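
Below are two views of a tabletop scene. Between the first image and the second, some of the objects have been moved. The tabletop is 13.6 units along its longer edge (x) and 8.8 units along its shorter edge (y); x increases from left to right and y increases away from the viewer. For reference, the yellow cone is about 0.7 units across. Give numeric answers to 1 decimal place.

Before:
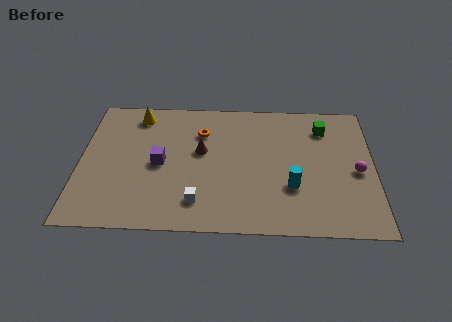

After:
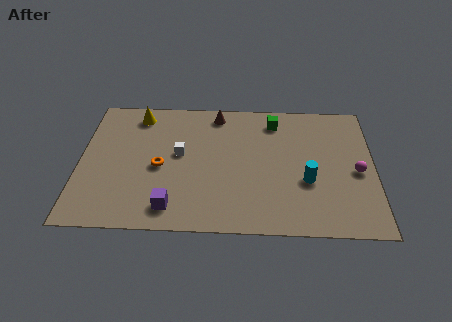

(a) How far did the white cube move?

3.2

The white cube moved from about (5.5, 1.8) to (4.6, 4.9), a distance of √(0.9² + 3.1²) ≈ 3.2.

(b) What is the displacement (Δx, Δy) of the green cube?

(-2.3, 0.4)

From the two frames, the green cube sits at roughly (11.3, 6.9) before and (9.0, 7.3) after.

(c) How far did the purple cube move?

2.9

The purple cube moved from about (3.7, 4.2) to (4.3, 1.4), a distance of √(0.6² + 2.8²) ≈ 2.9.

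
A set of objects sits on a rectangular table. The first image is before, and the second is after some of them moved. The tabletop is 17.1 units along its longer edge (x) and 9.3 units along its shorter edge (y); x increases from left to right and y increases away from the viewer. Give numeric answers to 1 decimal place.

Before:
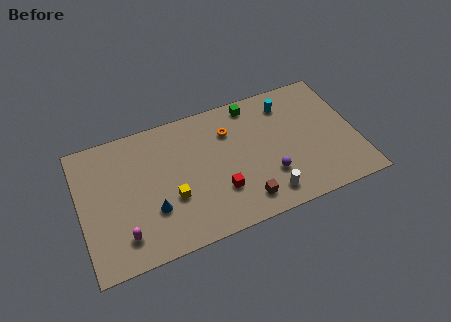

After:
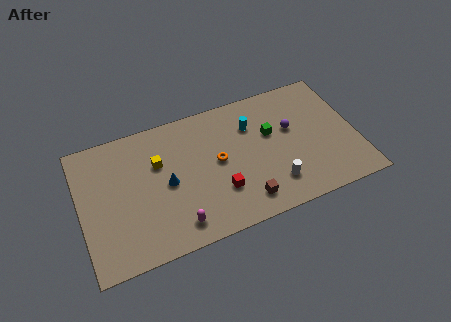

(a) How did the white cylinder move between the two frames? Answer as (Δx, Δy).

(0.5, 0.6)

The white cylinder started near (11.2, 1.5) and ended near (11.7, 2.1).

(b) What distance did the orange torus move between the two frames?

2.1

From (9.4, 6.8) to (8.5, 4.9), the orange torus covered √(0.9² + 1.9²) ≈ 2.1 units.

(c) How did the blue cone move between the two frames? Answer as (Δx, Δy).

(1.0, 1.5)

The blue cone was at about (4.3, 3.0) and moved to about (5.3, 4.5).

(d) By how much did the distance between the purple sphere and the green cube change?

-4.1

The distance was about 5.4 in the first image and 1.3 in the second, so they moved 4.1 units closer together.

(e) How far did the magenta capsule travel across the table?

3.2

The magenta capsule moved from about (2.4, 1.9) to (5.6, 1.5), a distance of √(3.2² + 0.4²) ≈ 3.2.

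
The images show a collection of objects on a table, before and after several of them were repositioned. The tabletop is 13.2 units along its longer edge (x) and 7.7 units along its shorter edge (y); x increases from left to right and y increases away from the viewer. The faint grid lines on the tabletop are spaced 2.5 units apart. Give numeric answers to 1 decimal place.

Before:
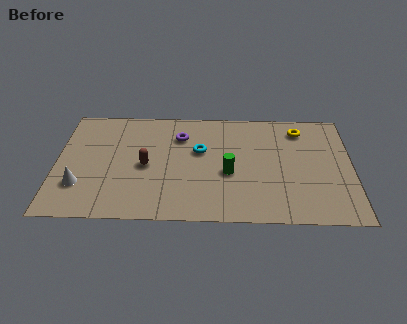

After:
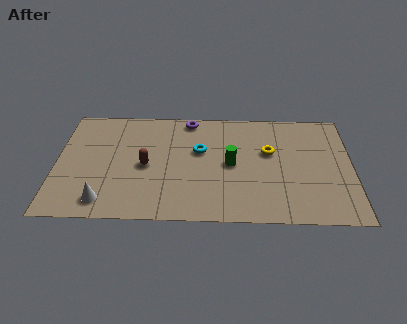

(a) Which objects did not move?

the cyan torus and the brown capsule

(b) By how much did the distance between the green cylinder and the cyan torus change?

-0.3

They were about 2.0 units apart before and 1.7 after — 0.3 units closer together.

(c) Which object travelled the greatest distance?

the yellow torus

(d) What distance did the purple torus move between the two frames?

1.3

From (5.5, 5.7) to (5.9, 6.9), the purple torus covered √(0.4² + 1.2²) ≈ 1.3 units.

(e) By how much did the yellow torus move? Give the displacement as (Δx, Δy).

(-1.4, -1.6)

The yellow torus was at about (10.9, 6.3) and moved to about (9.5, 4.7).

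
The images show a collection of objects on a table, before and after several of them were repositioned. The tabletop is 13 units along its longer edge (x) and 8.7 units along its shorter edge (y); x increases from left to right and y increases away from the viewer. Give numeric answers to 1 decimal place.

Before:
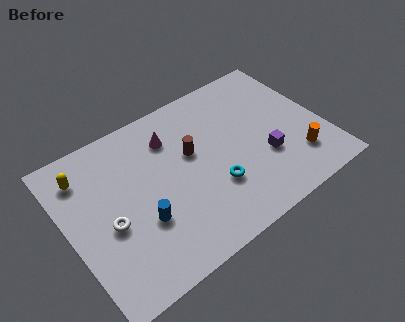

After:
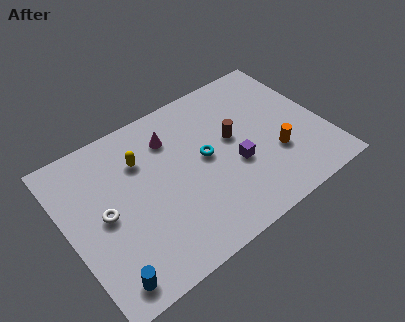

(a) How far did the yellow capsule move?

2.9

The yellow capsule moved from about (1.2, 6.9) to (4.0, 6.2), a distance of √(2.8² + 0.7²) ≈ 2.9.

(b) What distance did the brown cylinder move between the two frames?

2.1

The brown cylinder was near (6.4, 5.2) before and (8.5, 4.9) after, so it travelled √(2.1² + 0.3²) ≈ 2.1 units.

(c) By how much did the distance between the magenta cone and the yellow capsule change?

-2.8

Before: roughly 4.4 units apart; after: 1.6. That's 2.8 units closer together.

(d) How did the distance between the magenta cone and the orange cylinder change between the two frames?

-1.3

They were about 7.3 units apart before and 6.0 after — 1.3 units closer together.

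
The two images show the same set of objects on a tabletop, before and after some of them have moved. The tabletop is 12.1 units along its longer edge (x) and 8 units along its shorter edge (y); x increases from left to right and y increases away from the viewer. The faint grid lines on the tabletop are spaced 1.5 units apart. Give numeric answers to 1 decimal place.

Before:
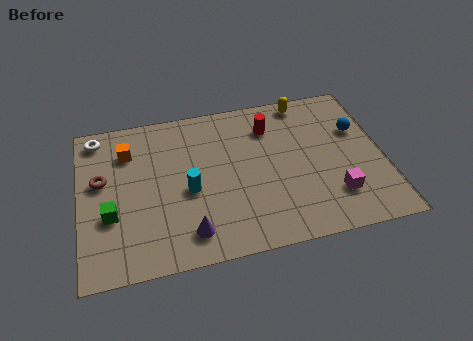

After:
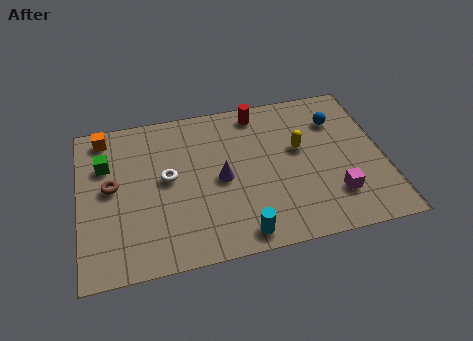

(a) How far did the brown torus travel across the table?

0.6

The brown torus moved from about (0.9, 4.7) to (1.3, 4.3), a distance of √(0.4² + 0.4²) ≈ 0.6.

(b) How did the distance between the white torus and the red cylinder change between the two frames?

-2.3

Before: roughly 7.0 units apart; after: 4.7. That's 2.3 units closer together.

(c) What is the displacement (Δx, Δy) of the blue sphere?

(-0.8, 0.7)

From the two frames, the blue sphere sits at roughly (11.2, 5.2) before and (10.4, 5.9) after.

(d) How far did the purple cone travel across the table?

2.8

The purple cone was near (4.2, 1.4) before and (5.6, 3.8) after, so it travelled √(1.4² + 2.4²) ≈ 2.8 units.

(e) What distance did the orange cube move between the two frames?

1.3

The orange cube was near (2.0, 6.0) before and (1.1, 7.0) after, so it travelled √(0.9² + 1.0²) ≈ 1.3 units.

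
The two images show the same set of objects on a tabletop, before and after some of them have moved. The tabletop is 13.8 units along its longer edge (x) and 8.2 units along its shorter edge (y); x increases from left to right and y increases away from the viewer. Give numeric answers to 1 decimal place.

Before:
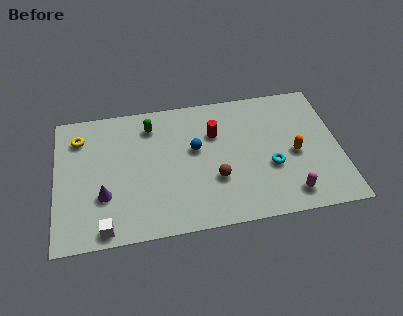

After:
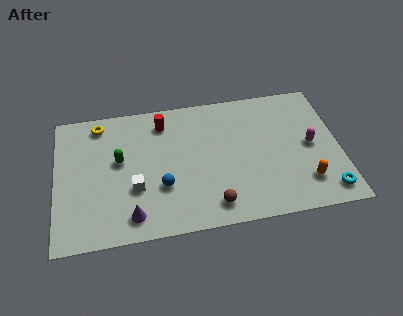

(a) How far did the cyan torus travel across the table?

3.2

The cyan torus was near (10.4, 3.1) before and (13.0, 1.2) after, so it travelled √(2.6² + 1.9²) ≈ 3.2 units.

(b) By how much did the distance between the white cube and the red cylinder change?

-3.2

They were about 7.3 units apart before and 4.1 after — 3.2 units closer together.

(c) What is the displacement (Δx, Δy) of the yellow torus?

(1.0, 0.7)

The yellow torus started near (1.2, 6.4) and ended near (2.2, 7.1).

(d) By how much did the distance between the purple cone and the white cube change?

-0.3

The distance was about 1.9 in the first image and 1.6 in the second, so they moved 0.3 units closer together.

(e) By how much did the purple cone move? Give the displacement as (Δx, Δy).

(1.3, -1.4)

The purple cone was at about (2.3, 2.7) and moved to about (3.6, 1.3).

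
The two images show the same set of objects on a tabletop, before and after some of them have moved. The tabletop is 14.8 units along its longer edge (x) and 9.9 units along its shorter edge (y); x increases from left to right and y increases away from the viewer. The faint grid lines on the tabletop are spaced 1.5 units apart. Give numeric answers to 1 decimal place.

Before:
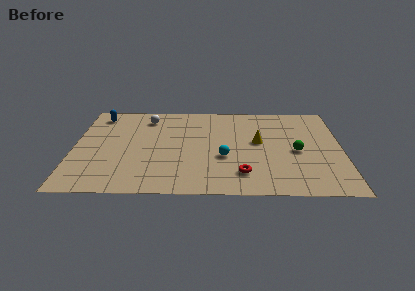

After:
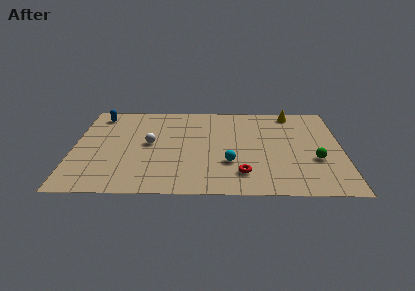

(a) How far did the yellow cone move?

3.8

The yellow cone moved from about (10.2, 5.5) to (12.1, 8.8), a distance of √(1.9² + 3.3²) ≈ 3.8.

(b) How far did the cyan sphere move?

0.7

From (8.3, 3.8) to (8.6, 3.2), the cyan sphere covered √(0.3² + 0.6²) ≈ 0.7 units.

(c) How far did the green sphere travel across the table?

1.3

From (12.3, 4.5) to (13.3, 3.6), the green sphere covered √(1.0² + 0.9²) ≈ 1.3 units.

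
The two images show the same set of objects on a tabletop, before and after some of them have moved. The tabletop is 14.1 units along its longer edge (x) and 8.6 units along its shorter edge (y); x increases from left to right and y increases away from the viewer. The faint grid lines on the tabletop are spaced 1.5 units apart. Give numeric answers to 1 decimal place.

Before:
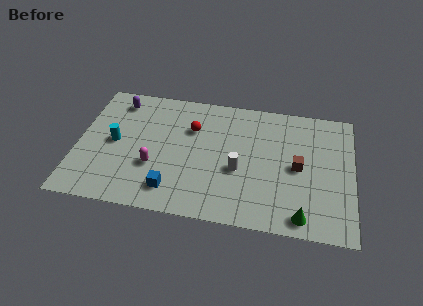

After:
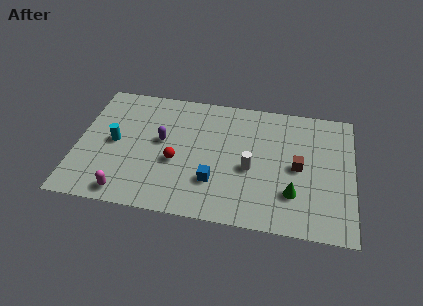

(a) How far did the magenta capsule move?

2.4

From (4.0, 3.0) to (2.7, 1.0), the magenta capsule covered √(1.3² + 2.0²) ≈ 2.4 units.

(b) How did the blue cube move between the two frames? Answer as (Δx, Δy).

(2.1, 0.9)

The blue cube was at about (5.0, 1.6) and moved to about (7.1, 2.5).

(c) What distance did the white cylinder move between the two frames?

0.6

From (8.3, 3.5) to (8.9, 3.7), the white cylinder covered √(0.6² + 0.2²) ≈ 0.6 units.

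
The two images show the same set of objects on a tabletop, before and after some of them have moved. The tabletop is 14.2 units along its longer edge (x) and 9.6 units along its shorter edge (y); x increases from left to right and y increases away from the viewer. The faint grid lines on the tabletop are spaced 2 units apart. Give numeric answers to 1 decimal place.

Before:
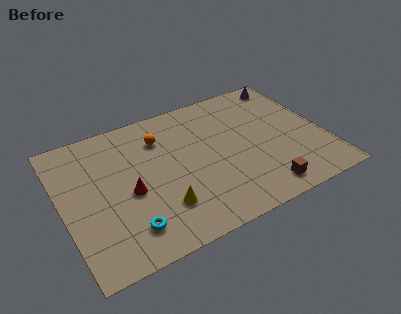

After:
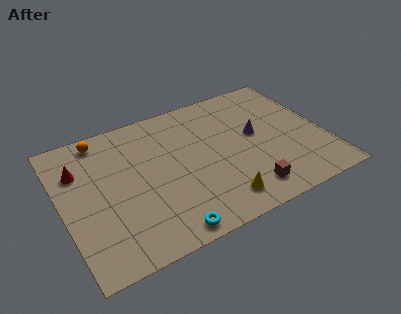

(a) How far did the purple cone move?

4.0

From (13.0, 8.5) to (10.6, 5.3), the purple cone covered √(2.4² + 3.2²) ≈ 4.0 units.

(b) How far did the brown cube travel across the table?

0.9

From (10.3, 1.3) to (9.5, 1.6), the brown cube covered √(0.8² + 0.3²) ≈ 0.9 units.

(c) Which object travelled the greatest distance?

the purple cone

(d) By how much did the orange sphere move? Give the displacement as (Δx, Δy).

(-3.1, 1.3)

The orange sphere started near (5.6, 7.2) and ended near (2.5, 8.5).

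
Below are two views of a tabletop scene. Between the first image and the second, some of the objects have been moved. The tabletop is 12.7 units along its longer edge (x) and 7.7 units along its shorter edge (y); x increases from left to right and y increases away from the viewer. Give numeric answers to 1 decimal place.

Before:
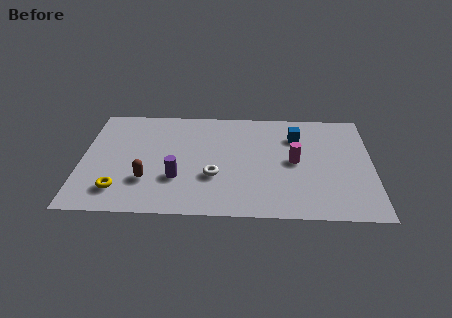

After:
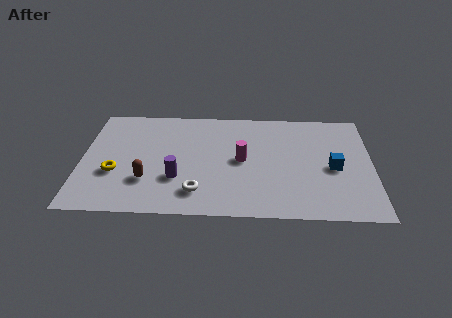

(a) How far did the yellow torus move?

1.2

From (1.7, 1.6) to (1.5, 2.8), the yellow torus covered √(0.2² + 1.2²) ≈ 1.2 units.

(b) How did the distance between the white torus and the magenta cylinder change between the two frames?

-0.7

They were about 3.7 units apart before and 3.0 after — 0.7 units closer together.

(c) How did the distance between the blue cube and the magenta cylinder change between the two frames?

+2.2

The distance was about 1.8 in the first image and 4.0 in the second, so they moved 2.2 units further apart.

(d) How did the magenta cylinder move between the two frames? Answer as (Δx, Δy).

(-2.3, 0.0)

The magenta cylinder started near (9.3, 3.9) and ended near (7.0, 3.9).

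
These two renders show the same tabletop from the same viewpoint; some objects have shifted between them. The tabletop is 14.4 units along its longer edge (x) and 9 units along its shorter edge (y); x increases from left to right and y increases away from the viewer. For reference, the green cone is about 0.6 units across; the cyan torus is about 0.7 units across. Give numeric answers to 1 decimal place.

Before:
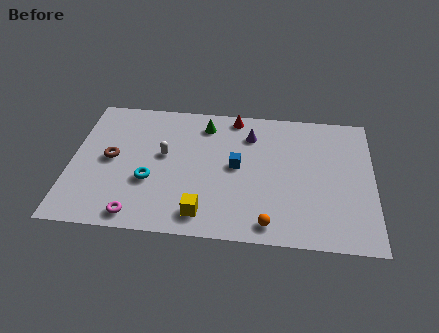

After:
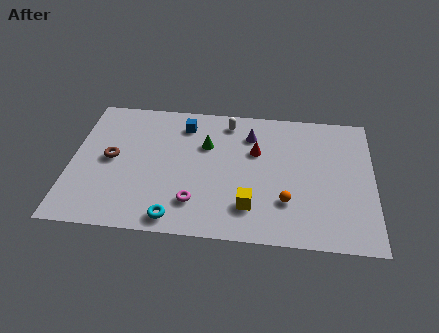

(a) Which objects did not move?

the brown torus and the purple cone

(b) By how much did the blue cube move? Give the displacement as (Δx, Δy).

(-2.6, 2.6)

From the two frames, the blue cube sits at roughly (7.9, 4.7) before and (5.3, 7.3) after.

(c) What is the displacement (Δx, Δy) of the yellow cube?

(2.2, 0.7)

The yellow cube started near (6.4, 1.4) and ended near (8.6, 2.1).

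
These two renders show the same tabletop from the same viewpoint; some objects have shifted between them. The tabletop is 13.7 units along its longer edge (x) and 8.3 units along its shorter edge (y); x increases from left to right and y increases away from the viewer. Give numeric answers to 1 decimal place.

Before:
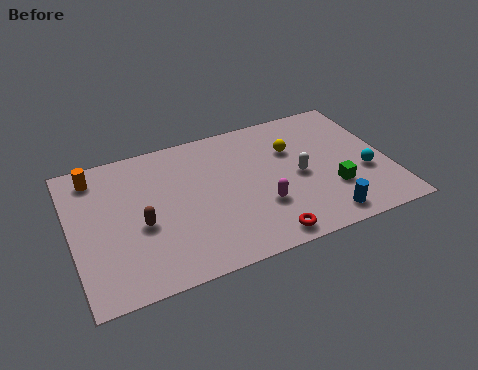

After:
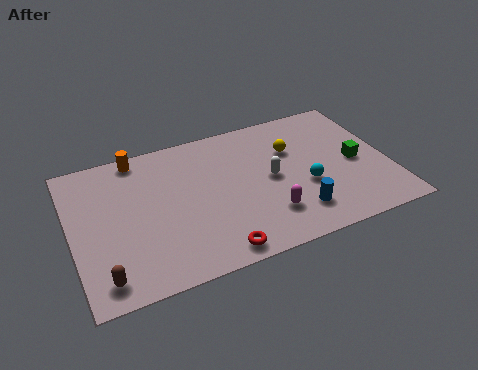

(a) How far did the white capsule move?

1.2

The white capsule moved from about (9.8, 3.9) to (8.6, 4.2), a distance of √(1.2² + 0.3²) ≈ 1.2.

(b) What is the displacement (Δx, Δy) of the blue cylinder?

(-1.1, 0.7)

The blue cylinder was at about (10.5, 1.1) and moved to about (9.4, 1.8).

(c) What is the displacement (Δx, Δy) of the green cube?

(1.2, 1.3)

The green cube was at about (11.1, 2.6) and moved to about (12.3, 3.9).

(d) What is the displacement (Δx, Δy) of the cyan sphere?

(-2.6, 0.1)

From the two frames, the cyan sphere sits at roughly (12.6, 3.1) before and (10.0, 3.2) after.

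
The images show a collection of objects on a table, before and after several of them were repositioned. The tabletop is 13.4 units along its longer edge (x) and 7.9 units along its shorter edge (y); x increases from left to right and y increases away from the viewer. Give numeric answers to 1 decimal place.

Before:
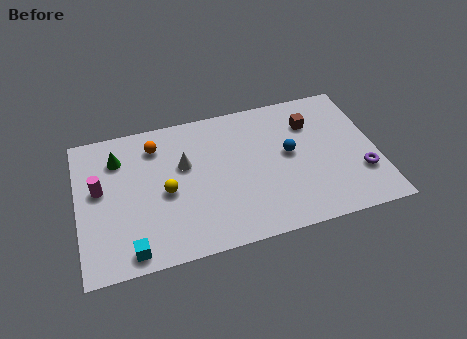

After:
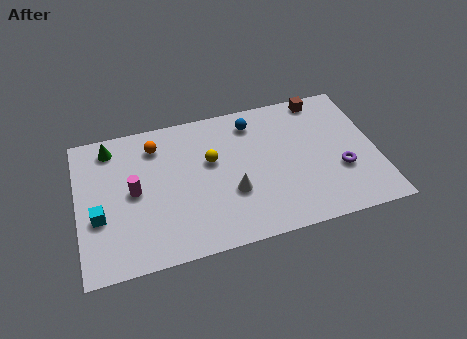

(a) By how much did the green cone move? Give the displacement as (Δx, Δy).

(-0.3, 0.7)

The green cone started near (1.9, 6.0) and ended near (1.6, 6.7).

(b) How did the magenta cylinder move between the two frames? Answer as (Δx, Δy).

(1.5, -0.5)

The magenta cylinder was at about (1.0, 4.5) and moved to about (2.5, 4.0).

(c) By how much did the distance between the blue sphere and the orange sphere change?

-1.8

The distance was about 6.2 in the first image and 4.4 in the second, so they moved 1.8 units closer together.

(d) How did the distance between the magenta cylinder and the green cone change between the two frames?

+1.1

Before: roughly 1.7 units apart; after: 2.8. That's 1.1 units further apart.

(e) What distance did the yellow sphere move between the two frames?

2.4

The yellow sphere moved from about (3.9, 3.6) to (6.0, 4.8), a distance of √(2.1² + 1.2²) ≈ 2.4.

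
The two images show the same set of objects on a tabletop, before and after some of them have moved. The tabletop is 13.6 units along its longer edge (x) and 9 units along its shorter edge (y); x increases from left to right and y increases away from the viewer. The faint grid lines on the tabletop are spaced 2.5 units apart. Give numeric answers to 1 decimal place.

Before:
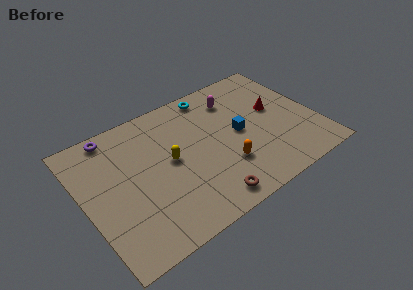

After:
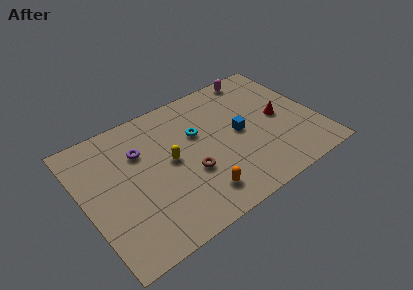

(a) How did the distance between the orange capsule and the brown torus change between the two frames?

-0.5

Before: roughly 2.1 units apart; after: 1.6. That's 0.5 units closer together.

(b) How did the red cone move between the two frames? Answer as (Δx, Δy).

(0.1, -0.7)

From the two frames, the red cone sits at roughly (11.4, 5.1) before and (11.5, 4.4) after.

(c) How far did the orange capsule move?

2.1

From (7.9, 2.7) to (6.1, 1.7), the orange capsule covered √(1.8² + 1.0²) ≈ 2.1 units.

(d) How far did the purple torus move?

2.3

The purple torus was near (2.2, 8.1) before and (3.5, 6.2) after, so it travelled √(1.3² + 1.9²) ≈ 2.3 units.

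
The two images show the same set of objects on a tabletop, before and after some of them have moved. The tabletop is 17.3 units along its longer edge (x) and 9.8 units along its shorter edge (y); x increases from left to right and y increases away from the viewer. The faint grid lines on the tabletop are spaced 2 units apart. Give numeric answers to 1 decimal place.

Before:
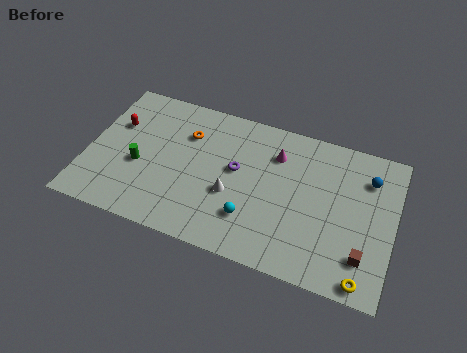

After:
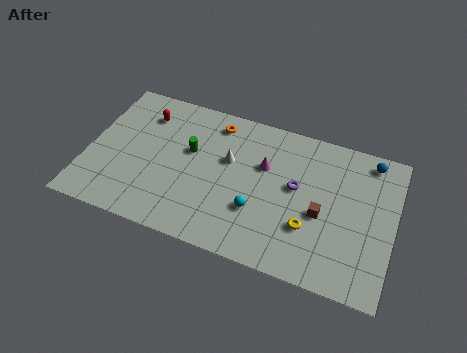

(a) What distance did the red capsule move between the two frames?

1.9

The red capsule was near (1.4, 6.4) before and (2.9, 7.6) after, so it travelled √(1.5² + 1.2²) ≈ 1.9 units.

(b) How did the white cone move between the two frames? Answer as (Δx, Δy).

(-0.4, 2.2)

The white cone was at about (8.3, 3.8) and moved to about (7.9, 6.0).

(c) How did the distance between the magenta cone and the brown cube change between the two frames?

-3.3

They were about 7.3 units apart before and 4.0 after — 3.3 units closer together.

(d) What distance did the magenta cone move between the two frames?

1.2

From (10.5, 7.3) to (9.9, 6.3), the magenta cone covered √(0.6² + 1.0²) ≈ 1.2 units.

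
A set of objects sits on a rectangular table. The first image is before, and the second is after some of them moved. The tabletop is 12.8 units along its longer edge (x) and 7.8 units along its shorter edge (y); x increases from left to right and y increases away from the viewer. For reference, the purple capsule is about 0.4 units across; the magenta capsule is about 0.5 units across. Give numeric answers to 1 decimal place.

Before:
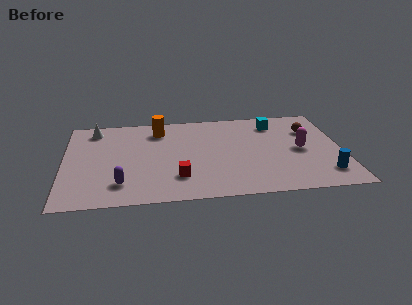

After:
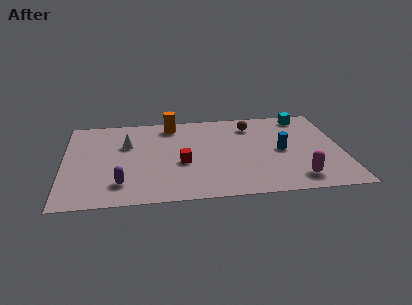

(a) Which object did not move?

the purple capsule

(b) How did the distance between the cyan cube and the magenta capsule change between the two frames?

+2.8

They were about 2.7 units apart before and 5.5 after — 2.8 units further apart.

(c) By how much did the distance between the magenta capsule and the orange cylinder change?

+0.8

Before: roughly 7.0 units apart; after: 7.8. That's 0.8 units further apart.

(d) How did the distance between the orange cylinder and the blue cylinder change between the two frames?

-3.1

They were about 8.9 units apart before and 5.8 after — 3.1 units closer together.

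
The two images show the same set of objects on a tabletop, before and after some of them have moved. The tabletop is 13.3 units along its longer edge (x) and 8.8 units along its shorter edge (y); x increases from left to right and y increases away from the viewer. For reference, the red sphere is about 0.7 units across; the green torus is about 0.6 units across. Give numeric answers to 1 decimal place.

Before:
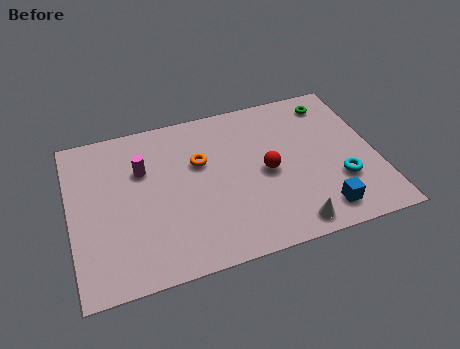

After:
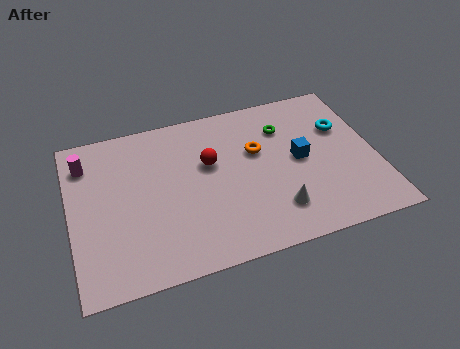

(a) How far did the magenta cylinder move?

2.6

The magenta cylinder moved from about (3.2, 5.9) to (0.8, 6.9), a distance of √(2.4² + 1.0²) ≈ 2.6.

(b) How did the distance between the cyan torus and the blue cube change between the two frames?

+0.7

The distance was about 1.7 in the first image and 2.4 in the second, so they moved 0.7 units further apart.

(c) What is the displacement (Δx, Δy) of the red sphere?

(-2.4, 1.2)

The red sphere was at about (8.5, 4.2) and moved to about (6.1, 5.4).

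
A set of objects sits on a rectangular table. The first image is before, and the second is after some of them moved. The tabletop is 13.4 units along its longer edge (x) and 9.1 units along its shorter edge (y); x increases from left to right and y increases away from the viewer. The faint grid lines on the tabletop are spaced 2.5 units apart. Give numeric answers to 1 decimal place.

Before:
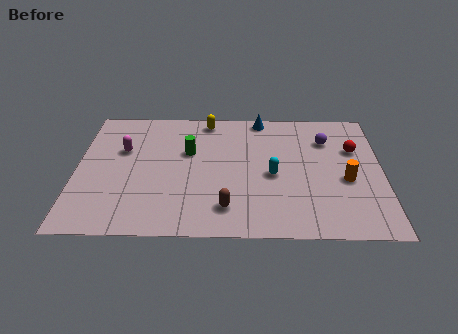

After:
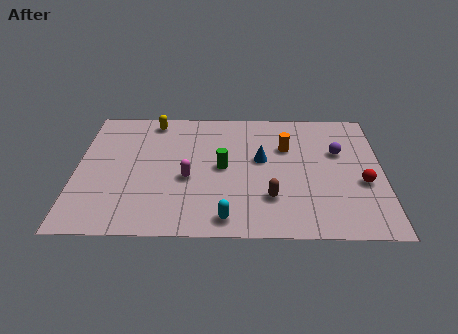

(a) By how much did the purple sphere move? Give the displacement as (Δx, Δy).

(0.5, -0.9)

The purple sphere was at about (11.0, 6.7) and moved to about (11.5, 5.8).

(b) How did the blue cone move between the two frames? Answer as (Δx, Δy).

(0.0, -3.1)

From the two frames, the blue cone sits at roughly (8.1, 8.3) before and (8.1, 5.2) after.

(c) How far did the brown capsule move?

2.0

The brown capsule moved from about (6.6, 1.8) to (8.5, 2.5), a distance of √(1.9² + 0.7²) ≈ 2.0.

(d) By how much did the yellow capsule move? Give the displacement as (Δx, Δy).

(-2.4, -0.1)

The yellow capsule started near (5.7, 8.1) and ended near (3.3, 8.0).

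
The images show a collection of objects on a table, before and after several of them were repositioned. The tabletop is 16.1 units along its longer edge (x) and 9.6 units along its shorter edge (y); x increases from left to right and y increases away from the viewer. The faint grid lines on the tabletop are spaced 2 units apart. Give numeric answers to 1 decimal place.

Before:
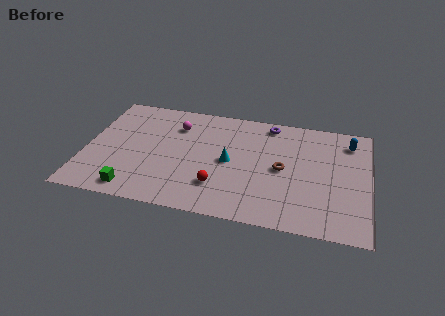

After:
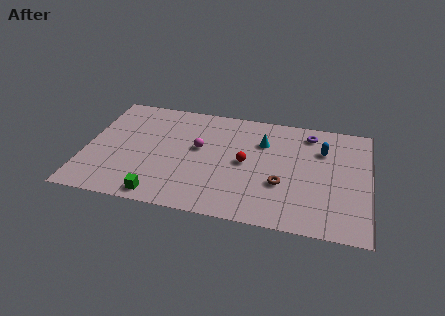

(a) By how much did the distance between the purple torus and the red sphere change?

-1.7

They were about 6.5 units apart before and 4.8 after — 1.7 units closer together.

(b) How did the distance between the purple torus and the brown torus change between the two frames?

+1.0

The distance was about 3.9 in the first image and 4.9 in the second, so they moved 1.0 units further apart.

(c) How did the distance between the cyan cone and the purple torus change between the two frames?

-1.4

The distance was about 4.3 in the first image and 2.9 in the second, so they moved 1.4 units closer together.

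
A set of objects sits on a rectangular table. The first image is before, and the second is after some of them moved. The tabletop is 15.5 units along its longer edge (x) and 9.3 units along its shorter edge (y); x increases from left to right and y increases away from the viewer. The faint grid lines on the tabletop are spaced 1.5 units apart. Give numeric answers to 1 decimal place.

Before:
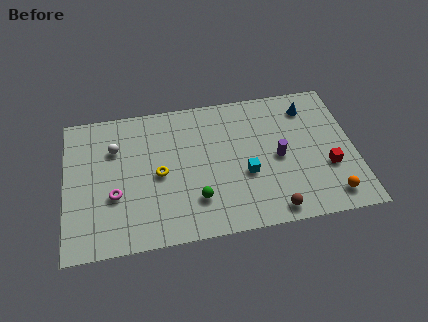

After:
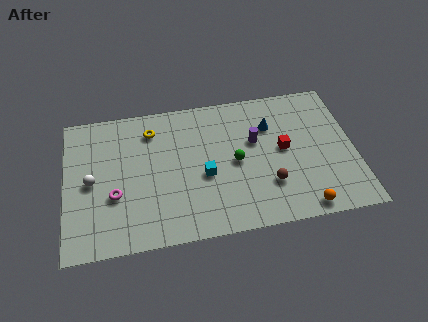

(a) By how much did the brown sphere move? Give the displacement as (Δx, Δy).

(-0.1, 1.7)

The brown sphere started near (10.9, 1.0) and ended near (10.8, 2.7).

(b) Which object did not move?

the magenta torus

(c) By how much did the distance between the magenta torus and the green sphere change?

+2.2

Before: roughly 4.4 units apart; after: 6.6. That's 2.2 units further apart.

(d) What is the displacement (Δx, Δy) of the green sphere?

(2.2, 2.1)

The green sphere started near (6.9, 2.4) and ended near (9.1, 4.5).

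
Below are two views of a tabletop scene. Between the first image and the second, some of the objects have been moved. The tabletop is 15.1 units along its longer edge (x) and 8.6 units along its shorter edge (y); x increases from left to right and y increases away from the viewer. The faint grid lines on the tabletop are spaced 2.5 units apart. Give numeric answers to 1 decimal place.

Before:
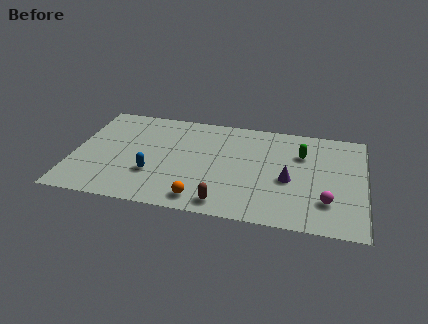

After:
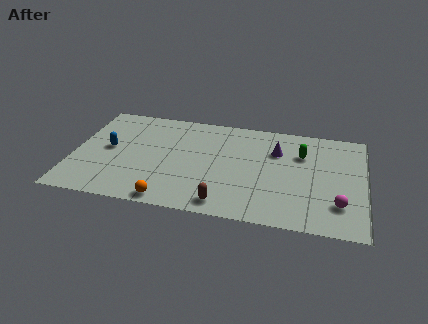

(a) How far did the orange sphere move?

1.6

From (6.8, 1.2) to (5.2, 0.8), the orange sphere covered √(1.6² + 0.4²) ≈ 1.6 units.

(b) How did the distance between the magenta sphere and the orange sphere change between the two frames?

+2.2

They were about 6.5 units apart before and 8.7 after — 2.2 units further apart.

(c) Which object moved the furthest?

the blue capsule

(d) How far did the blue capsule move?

2.9

From (4.2, 2.8) to (1.8, 4.5), the blue capsule covered √(2.4² + 1.7²) ≈ 2.9 units.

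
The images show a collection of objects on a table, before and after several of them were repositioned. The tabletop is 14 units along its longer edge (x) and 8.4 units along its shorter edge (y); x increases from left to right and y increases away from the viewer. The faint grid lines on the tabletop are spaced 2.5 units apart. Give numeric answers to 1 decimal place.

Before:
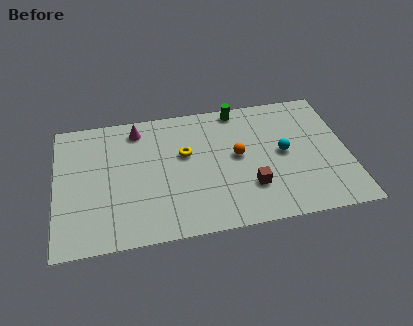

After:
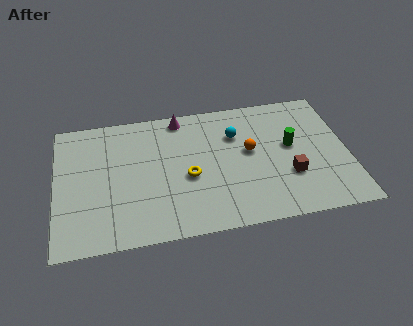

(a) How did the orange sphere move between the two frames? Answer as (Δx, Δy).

(0.6, 0.2)

The orange sphere was at about (8.7, 4.5) and moved to about (9.3, 4.7).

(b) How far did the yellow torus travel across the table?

1.5

From (6.2, 5.1) to (6.3, 3.6), the yellow torus covered √(0.1² + 1.5²) ≈ 1.5 units.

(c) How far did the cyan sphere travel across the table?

2.7

The cyan sphere moved from about (10.9, 4.3) to (8.7, 5.9), a distance of √(2.2² + 1.6²) ≈ 2.7.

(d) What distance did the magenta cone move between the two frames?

2.1

From (4.0, 7.1) to (6.1, 7.5), the magenta cone covered √(2.1² + 0.4²) ≈ 2.1 units.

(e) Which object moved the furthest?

the green cylinder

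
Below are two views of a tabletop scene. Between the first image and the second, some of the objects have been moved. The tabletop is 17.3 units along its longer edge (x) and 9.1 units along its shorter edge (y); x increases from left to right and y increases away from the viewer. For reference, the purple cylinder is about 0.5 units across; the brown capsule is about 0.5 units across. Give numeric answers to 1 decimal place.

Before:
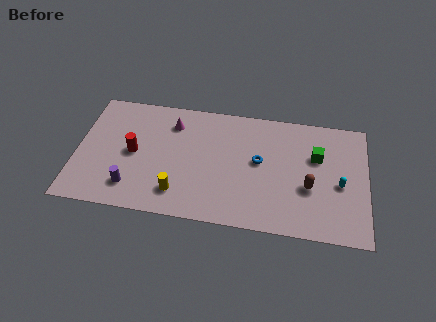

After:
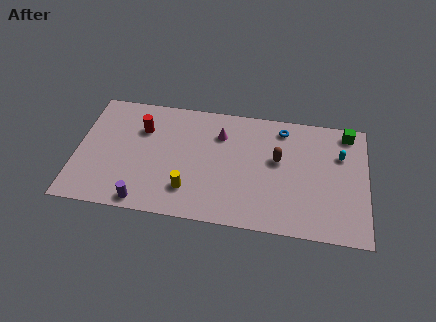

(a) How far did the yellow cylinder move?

0.7

The yellow cylinder was near (6.2, 1.9) before and (6.8, 2.2) after, so it travelled √(0.6² + 0.3²) ≈ 0.7 units.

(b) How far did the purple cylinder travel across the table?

1.3

The purple cylinder was near (3.4, 1.9) before and (4.2, 0.9) after, so it travelled √(0.8² + 1.0²) ≈ 1.3 units.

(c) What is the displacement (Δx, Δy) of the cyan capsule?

(0.0, 2.2)

The cyan capsule was at about (15.7, 4.0) and moved to about (15.7, 6.2).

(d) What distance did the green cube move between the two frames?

2.8

The green cube was near (14.3, 5.9) before and (16.1, 8.0) after, so it travelled √(1.8² + 2.1²) ≈ 2.8 units.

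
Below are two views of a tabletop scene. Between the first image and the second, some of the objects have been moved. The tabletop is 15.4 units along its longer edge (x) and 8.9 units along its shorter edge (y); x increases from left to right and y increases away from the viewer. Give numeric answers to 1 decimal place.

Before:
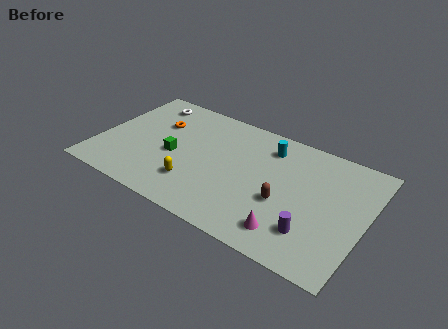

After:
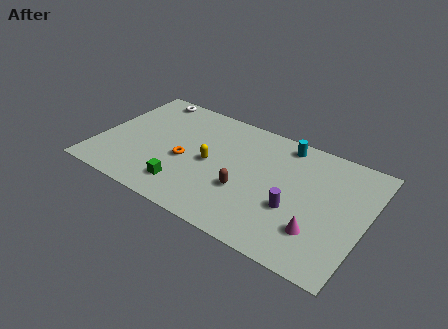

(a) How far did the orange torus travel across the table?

3.0

The orange torus moved from about (3.1, 6.0) to (5.1, 3.8), a distance of √(2.0² + 2.2²) ≈ 3.0.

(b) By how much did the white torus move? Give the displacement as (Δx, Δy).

(-0.1, 0.5)

From the two frames, the white torus sits at roughly (2.2, 7.5) before and (2.1, 8.0) after.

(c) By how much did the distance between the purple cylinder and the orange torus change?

-3.9

Before: roughly 10.3 units apart; after: 6.4. That's 3.9 units closer together.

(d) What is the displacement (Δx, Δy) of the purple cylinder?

(-1.2, 1.1)

The purple cylinder was at about (12.7, 2.2) and moved to about (11.5, 3.3).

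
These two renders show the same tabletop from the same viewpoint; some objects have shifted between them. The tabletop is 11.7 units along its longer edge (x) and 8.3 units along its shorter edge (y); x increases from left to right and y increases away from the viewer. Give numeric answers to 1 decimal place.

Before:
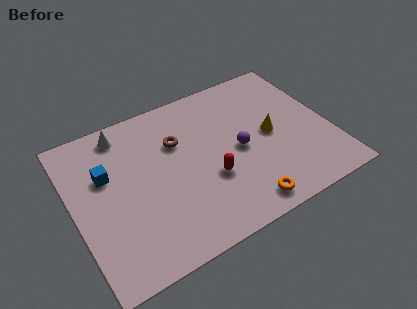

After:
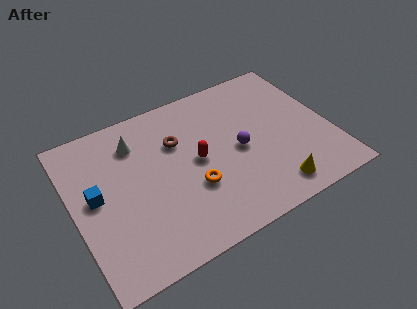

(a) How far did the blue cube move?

1.1

The blue cube was near (1.6, 5.3) before and (1.0, 4.4) after, so it travelled √(0.6² + 0.9²) ≈ 1.1 units.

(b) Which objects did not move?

the purple sphere and the brown torus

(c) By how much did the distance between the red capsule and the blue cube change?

-0.4

Before: roughly 5.0 units apart; after: 4.6. That's 0.4 units closer together.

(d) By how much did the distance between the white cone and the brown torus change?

-0.8

Before: roughly 2.8 units apart; after: 2.0. That's 0.8 units closer together.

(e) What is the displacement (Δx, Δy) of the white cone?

(0.5, -0.8)

The white cone was at about (2.6, 7.2) and moved to about (3.1, 6.4).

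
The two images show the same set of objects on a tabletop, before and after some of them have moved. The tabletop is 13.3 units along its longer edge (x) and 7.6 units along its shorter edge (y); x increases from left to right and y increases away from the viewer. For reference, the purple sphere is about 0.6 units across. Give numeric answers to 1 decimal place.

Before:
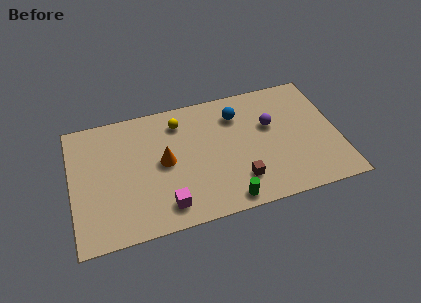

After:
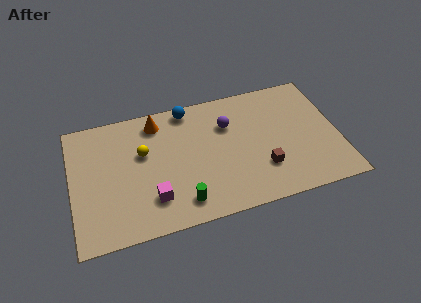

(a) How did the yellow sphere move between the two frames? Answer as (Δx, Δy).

(-1.9, -1.4)

From the two frames, the yellow sphere sits at roughly (5.5, 6.1) before and (3.6, 4.7) after.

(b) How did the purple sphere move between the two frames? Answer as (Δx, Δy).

(-2.1, 0.6)

From the two frames, the purple sphere sits at roughly (10.0, 4.7) before and (7.9, 5.3) after.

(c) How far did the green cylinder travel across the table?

2.3

From (7.5, 0.8) to (5.3, 1.3), the green cylinder covered √(2.2² + 0.5²) ≈ 2.3 units.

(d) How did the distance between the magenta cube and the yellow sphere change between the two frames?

-2.1

Before: roughly 4.9 units apart; after: 2.8. That's 2.1 units closer together.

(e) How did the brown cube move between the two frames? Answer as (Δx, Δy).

(1.2, 0.4)

The brown cube started near (8.2, 1.8) and ended near (9.4, 2.2).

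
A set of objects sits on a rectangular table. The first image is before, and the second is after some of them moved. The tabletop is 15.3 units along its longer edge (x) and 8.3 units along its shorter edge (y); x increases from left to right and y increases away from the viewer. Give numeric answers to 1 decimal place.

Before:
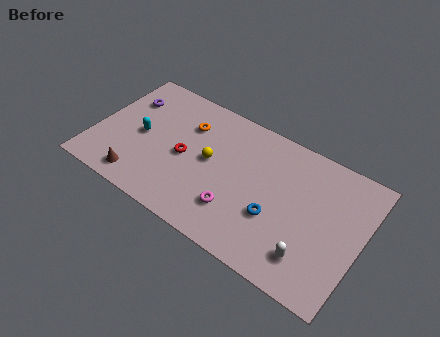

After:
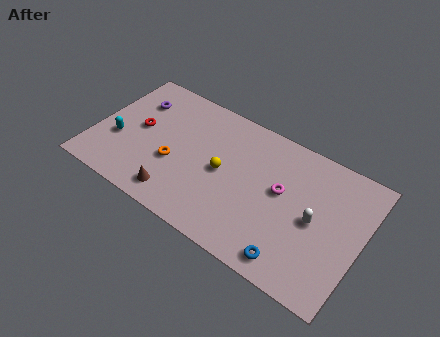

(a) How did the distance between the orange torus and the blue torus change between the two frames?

+1.1

They were about 6.4 units apart before and 7.5 after — 1.1 units further apart.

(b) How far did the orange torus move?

2.8

The orange torus moved from about (5.0, 6.0) to (4.7, 3.2), a distance of √(0.3² + 2.8²) ≈ 2.8.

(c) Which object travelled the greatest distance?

the magenta torus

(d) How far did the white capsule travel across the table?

2.2

The white capsule moved from about (12.8, 1.8) to (12.7, 4.0), a distance of √(0.1² + 2.2²) ≈ 2.2.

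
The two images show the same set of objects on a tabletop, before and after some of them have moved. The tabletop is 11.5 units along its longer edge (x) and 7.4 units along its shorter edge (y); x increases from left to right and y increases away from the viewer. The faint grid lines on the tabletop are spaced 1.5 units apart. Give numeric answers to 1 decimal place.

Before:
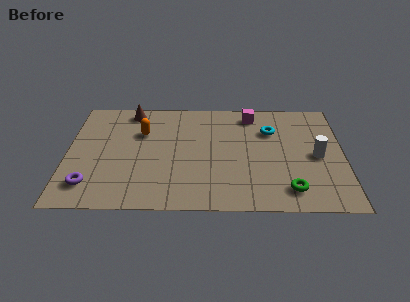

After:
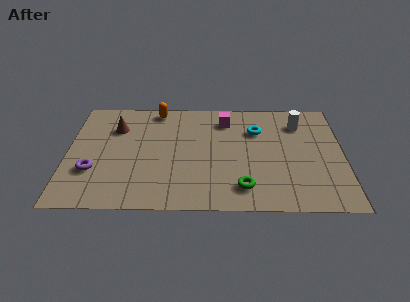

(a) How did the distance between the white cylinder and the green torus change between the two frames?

+2.4

Before: roughly 2.5 units apart; after: 4.9. That's 2.4 units further apart.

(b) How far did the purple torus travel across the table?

0.9

The purple torus was near (1.0, 1.5) before and (1.1, 2.4) after, so it travelled √(0.1² + 0.9²) ≈ 0.9 units.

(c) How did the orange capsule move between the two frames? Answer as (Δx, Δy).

(0.6, 1.6)

The orange capsule started near (3.1, 5.0) and ended near (3.7, 6.6).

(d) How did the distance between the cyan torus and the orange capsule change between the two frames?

-1.0

Before: roughly 5.4 units apart; after: 4.4. That's 1.0 units closer together.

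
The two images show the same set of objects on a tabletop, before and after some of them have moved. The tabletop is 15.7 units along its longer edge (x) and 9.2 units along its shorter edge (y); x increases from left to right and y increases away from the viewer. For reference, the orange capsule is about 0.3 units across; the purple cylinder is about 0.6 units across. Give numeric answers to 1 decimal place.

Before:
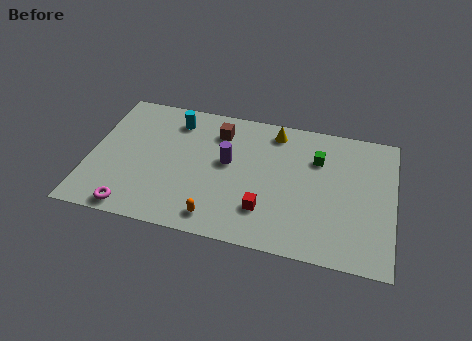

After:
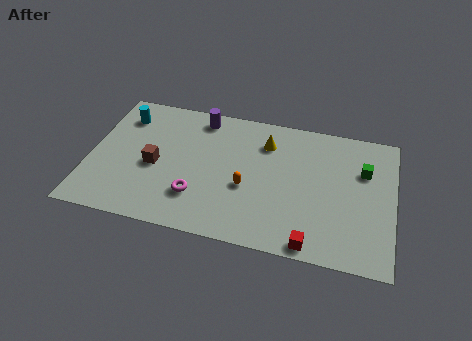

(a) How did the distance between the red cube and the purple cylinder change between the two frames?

+6.0

Before: roughly 3.5 units apart; after: 9.5. That's 6.0 units further apart.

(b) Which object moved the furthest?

the brown cube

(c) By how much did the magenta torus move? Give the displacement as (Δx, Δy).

(3.2, 1.6)

The magenta torus was at about (2.5, 0.9) and moved to about (5.7, 2.5).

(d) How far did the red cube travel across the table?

3.0

The red cube moved from about (9.2, 2.4) to (11.7, 0.8), a distance of √(2.5² + 1.6²) ≈ 3.0.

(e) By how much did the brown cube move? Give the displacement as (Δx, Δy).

(-3.1, -3.1)

The brown cube was at about (6.5, 7.2) and moved to about (3.4, 4.1).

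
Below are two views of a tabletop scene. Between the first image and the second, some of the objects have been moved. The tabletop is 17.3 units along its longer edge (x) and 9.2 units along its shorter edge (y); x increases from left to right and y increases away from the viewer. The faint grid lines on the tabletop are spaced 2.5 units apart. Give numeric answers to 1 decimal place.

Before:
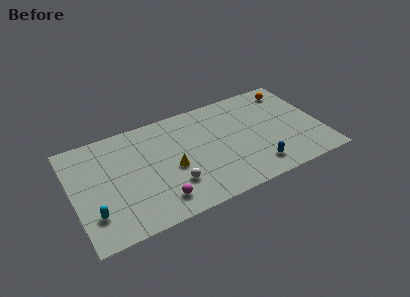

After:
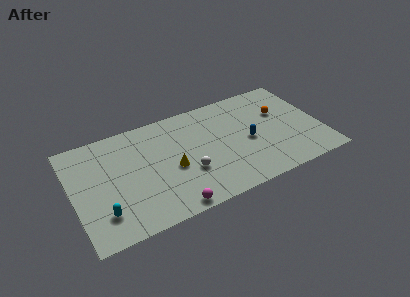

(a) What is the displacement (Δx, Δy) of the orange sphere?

(-1.0, -1.8)

The orange sphere was at about (15.7, 7.7) and moved to about (14.7, 5.9).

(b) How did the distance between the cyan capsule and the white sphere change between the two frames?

+0.6

Before: roughly 5.5 units apart; after: 6.1. That's 0.6 units further apart.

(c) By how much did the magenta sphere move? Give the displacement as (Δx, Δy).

(0.7, -0.9)

From the two frames, the magenta sphere sits at roughly (5.6, 1.7) before and (6.3, 0.8) after.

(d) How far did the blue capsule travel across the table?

2.5

The blue capsule was near (12.4, 1.7) before and (12.2, 4.2) after, so it travelled √(0.2² + 2.5²) ≈ 2.5 units.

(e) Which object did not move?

the yellow cone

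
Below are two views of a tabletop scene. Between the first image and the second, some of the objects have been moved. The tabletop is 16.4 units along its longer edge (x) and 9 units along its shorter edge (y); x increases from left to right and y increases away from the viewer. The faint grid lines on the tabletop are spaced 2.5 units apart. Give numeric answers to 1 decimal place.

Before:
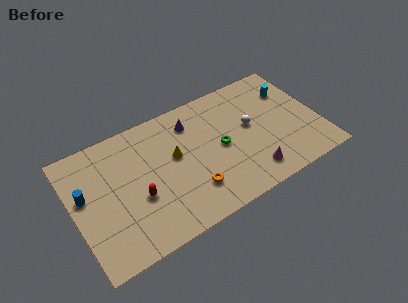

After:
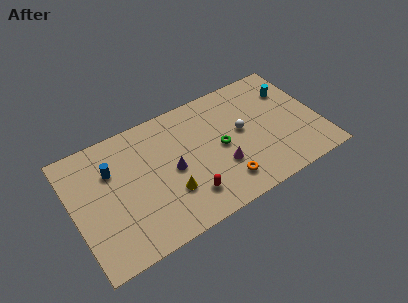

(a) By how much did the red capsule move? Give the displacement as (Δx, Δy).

(3.1, -1.5)

The red capsule was at about (4.1, 3.5) and moved to about (7.2, 2.0).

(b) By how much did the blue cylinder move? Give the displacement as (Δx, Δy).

(1.9, 0.9)

The blue cylinder was at about (0.8, 5.3) and moved to about (2.7, 6.2).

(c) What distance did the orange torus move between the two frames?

2.2

From (7.5, 2.3) to (9.6, 1.8), the orange torus covered √(2.1² + 0.5²) ≈ 2.2 units.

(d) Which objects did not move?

the green torus and the cyan cylinder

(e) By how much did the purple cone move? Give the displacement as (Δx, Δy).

(-1.7, -2.8)

The purple cone started near (8.2, 7.1) and ended near (6.5, 4.3).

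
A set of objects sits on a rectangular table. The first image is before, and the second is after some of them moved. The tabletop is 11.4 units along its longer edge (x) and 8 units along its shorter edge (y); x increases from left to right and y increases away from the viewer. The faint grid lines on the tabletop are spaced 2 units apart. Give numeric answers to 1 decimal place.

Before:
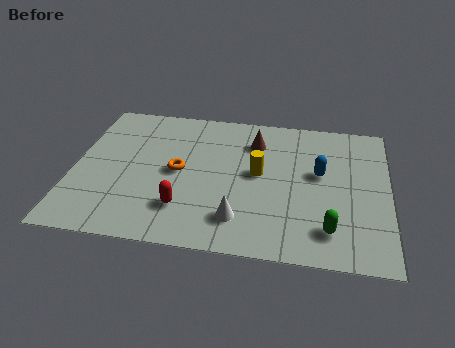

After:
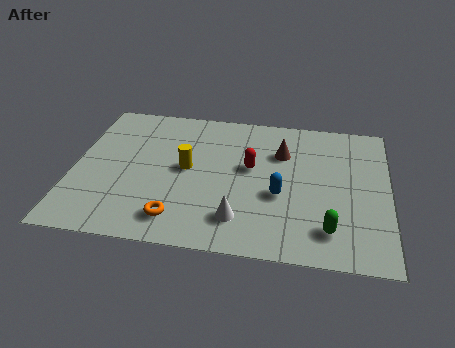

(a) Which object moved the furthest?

the red capsule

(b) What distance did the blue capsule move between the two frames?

2.0

The blue capsule was near (8.9, 4.6) before and (7.5, 3.2) after, so it travelled √(1.4² + 1.4²) ≈ 2.0 units.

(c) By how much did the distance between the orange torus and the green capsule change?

-0.6

The distance was about 6.0 in the first image and 5.4 in the second, so they moved 0.6 units closer together.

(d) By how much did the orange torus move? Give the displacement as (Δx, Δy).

(0.1, -2.6)

From the two frames, the orange torus sits at roughly (3.8, 4.0) before and (3.9, 1.4) after.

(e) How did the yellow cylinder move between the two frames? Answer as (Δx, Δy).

(-2.6, -0.1)

From the two frames, the yellow cylinder sits at roughly (6.7, 4.3) before and (4.1, 4.2) after.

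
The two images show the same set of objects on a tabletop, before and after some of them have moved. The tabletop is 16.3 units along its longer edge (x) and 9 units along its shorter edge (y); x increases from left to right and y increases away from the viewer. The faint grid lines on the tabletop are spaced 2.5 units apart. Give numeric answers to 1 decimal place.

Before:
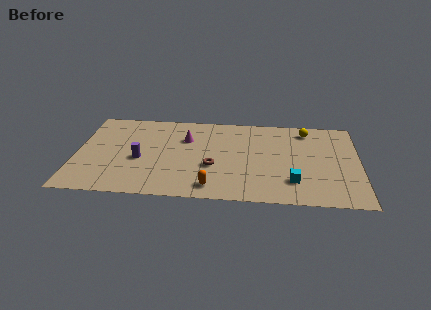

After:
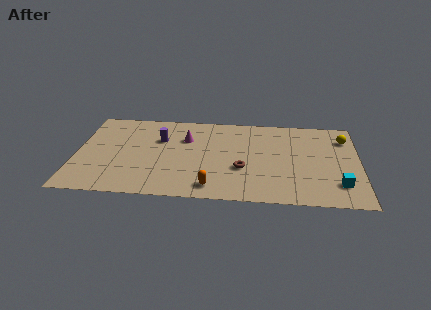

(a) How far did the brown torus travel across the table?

1.7

The brown torus moved from about (7.9, 3.4) to (9.6, 3.3), a distance of √(1.7² + 0.1²) ≈ 1.7.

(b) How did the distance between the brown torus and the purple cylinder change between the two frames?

+1.3

Before: roughly 4.2 units apart; after: 5.5. That's 1.3 units further apart.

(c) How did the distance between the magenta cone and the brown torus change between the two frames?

+1.2

They were about 3.2 units apart before and 4.4 after — 1.2 units further apart.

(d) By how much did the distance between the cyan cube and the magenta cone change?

+2.3

Before: roughly 7.4 units apart; after: 9.7. That's 2.3 units further apart.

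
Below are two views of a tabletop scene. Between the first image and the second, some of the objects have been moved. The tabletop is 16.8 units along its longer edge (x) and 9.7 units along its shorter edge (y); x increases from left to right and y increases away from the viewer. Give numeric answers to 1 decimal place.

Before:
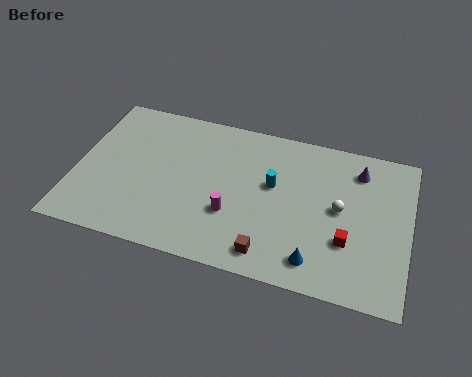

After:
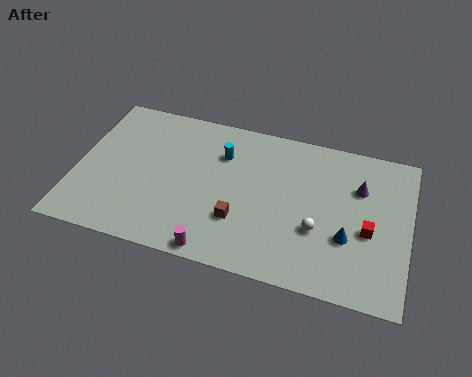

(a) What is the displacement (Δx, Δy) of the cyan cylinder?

(-2.7, 1.3)

The cyan cylinder was at about (9.9, 5.7) and moved to about (7.2, 7.0).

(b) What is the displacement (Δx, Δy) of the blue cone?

(1.5, 1.8)

The blue cone started near (12.3, 1.6) and ended near (13.8, 3.4).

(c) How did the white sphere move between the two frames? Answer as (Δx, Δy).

(-1.0, -1.6)

The white sphere was at about (13.3, 5.1) and moved to about (12.3, 3.5).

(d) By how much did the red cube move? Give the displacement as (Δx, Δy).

(1.0, 0.9)

From the two frames, the red cube sits at roughly (13.8, 3.2) before and (14.8, 4.1) after.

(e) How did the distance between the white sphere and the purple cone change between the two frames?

+0.9

The distance was about 2.8 in the first image and 3.7 in the second, so they moved 0.9 units further apart.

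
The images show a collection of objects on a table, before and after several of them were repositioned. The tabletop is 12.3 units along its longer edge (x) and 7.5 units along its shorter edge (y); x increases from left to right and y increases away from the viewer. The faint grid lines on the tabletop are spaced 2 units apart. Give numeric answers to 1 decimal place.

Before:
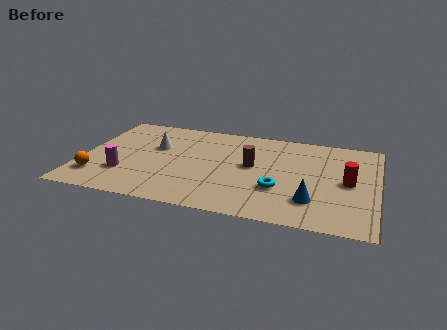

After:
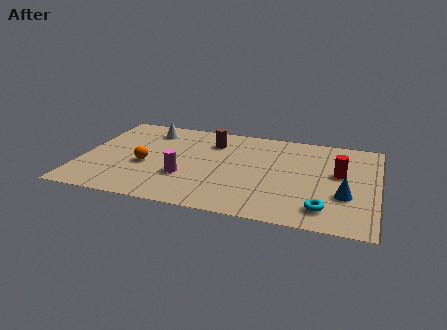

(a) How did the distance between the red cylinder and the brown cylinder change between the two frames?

+1.6

Before: roughly 4.0 units apart; after: 5.6. That's 1.6 units further apart.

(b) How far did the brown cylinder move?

2.4

The brown cylinder was near (7.1, 4.1) before and (5.3, 5.7) after, so it travelled √(1.8² + 1.6²) ≈ 2.4 units.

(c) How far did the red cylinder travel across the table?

0.7

The red cylinder was near (11.1, 3.7) before and (10.7, 4.3) after, so it travelled √(0.4² + 0.6²) ≈ 0.7 units.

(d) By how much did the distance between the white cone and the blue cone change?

+1.8

The distance was about 7.3 in the first image and 9.1 in the second, so they moved 1.8 units further apart.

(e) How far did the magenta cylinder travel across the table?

2.5

The magenta cylinder was near (1.9, 2.2) before and (4.4, 2.5) after, so it travelled √(2.5² + 0.3²) ≈ 2.5 units.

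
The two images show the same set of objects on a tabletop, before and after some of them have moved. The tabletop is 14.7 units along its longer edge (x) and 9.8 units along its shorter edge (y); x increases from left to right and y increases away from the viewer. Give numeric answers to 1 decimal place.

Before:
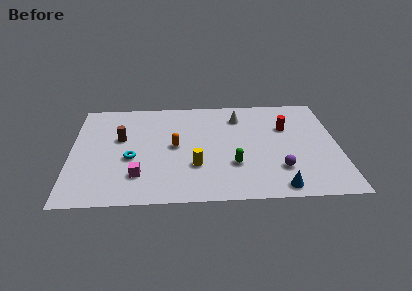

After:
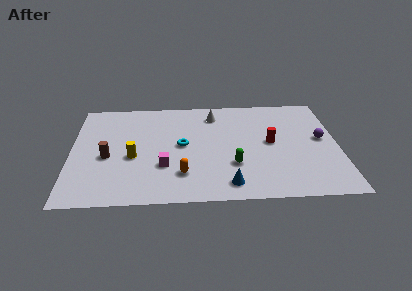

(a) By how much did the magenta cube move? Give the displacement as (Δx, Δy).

(1.4, 0.8)

The magenta cube was at about (3.7, 2.4) and moved to about (5.1, 3.2).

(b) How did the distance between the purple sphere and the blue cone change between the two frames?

+4.9

The distance was about 1.6 in the first image and 6.5 in the second, so they moved 4.9 units further apart.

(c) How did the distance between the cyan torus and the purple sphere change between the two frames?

-0.5

The distance was about 8.2 in the first image and 7.7 in the second, so they moved 0.5 units closer together.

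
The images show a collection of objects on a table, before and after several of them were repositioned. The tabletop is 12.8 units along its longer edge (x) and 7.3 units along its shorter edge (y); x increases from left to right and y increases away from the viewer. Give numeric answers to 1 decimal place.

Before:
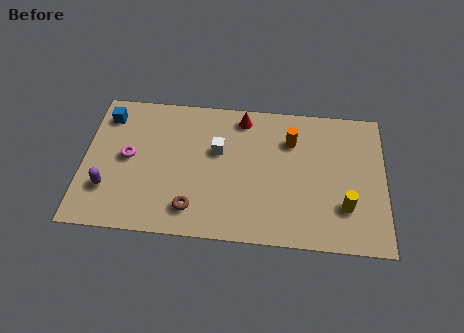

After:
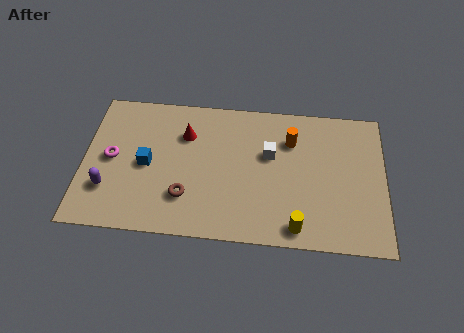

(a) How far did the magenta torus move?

0.7

The magenta torus moved from about (1.9, 3.8) to (1.2, 3.7), a distance of √(0.7² + 0.1²) ≈ 0.7.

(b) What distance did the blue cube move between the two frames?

3.0

The blue cube moved from about (0.9, 5.9) to (2.7, 3.5), a distance of √(1.8² + 2.4²) ≈ 3.0.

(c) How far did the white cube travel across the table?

2.2

From (5.7, 4.5) to (7.9, 4.5), the white cube covered √(2.2² + 0.0²) ≈ 2.2 units.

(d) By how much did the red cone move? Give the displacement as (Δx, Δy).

(-2.4, -1.1)

The red cone started near (6.7, 6.3) and ended near (4.3, 5.2).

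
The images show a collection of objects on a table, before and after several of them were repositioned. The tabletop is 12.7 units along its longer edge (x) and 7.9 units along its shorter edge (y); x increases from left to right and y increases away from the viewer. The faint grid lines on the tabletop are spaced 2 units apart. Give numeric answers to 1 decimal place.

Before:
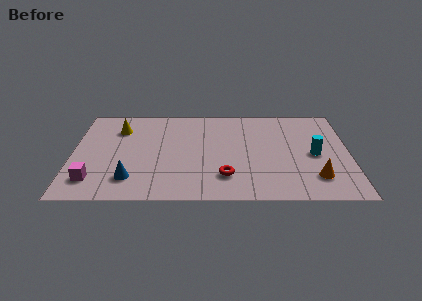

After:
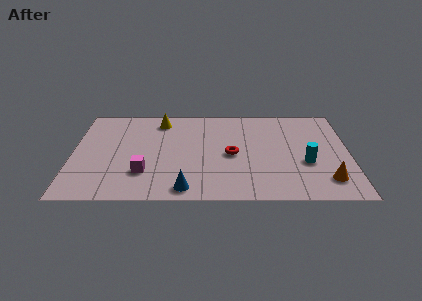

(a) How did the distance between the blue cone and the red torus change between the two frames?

-0.8

The distance was about 4.3 in the first image and 3.5 in the second, so they moved 0.8 units closer together.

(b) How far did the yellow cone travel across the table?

2.0

The yellow cone moved from about (2.1, 5.9) to (4.0, 6.6), a distance of √(1.9² + 0.7²) ≈ 2.0.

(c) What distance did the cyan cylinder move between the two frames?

0.8

The cyan cylinder was near (11.1, 3.7) before and (10.7, 3.0) after, so it travelled √(0.4² + 0.7²) ≈ 0.8 units.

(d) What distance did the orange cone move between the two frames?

0.5

The orange cone moved from about (11.1, 1.8) to (11.6, 1.6), a distance of √(0.5² + 0.2²) ≈ 0.5.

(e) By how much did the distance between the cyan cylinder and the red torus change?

-1.0

They were about 4.5 units apart before and 3.5 after — 1.0 units closer together.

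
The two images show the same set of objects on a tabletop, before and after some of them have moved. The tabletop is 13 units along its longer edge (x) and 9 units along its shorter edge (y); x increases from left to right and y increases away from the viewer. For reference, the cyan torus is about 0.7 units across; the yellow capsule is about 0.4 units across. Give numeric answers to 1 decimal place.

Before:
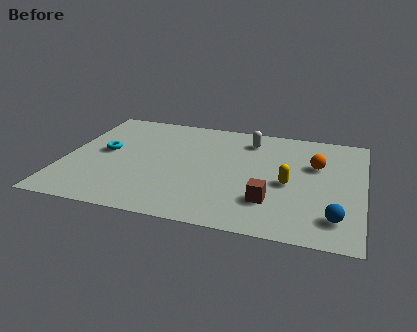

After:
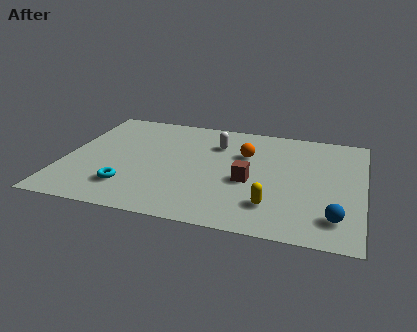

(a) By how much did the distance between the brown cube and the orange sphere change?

-1.6

Before: roughly 3.8 units apart; after: 2.2. That's 1.6 units closer together.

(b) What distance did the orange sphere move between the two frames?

3.1

From (10.9, 5.8) to (7.8, 6.0), the orange sphere covered √(3.1² + 0.2²) ≈ 3.1 units.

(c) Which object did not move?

the blue sphere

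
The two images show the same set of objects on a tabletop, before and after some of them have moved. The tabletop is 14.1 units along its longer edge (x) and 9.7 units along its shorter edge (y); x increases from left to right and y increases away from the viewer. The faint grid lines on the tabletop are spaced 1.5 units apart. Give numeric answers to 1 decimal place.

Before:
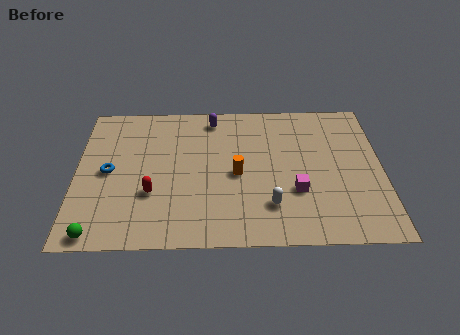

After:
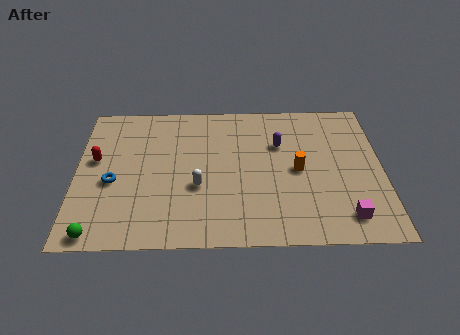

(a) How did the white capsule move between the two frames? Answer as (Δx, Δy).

(-3.3, 1.3)

The white capsule was at about (8.9, 2.4) and moved to about (5.6, 3.7).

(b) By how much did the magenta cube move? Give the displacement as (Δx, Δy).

(2.2, -1.7)

The magenta cube started near (10.1, 3.3) and ended near (12.3, 1.6).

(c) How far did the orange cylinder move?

2.8

The orange cylinder was near (7.4, 4.5) before and (10.2, 4.7) after, so it travelled √(2.8² + 0.2²) ≈ 2.8 units.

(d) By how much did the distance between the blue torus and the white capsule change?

-3.9

Before: roughly 7.8 units apart; after: 3.9. That's 3.9 units closer together.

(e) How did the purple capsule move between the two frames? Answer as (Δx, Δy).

(3.1, -1.9)

From the two frames, the purple capsule sits at roughly (6.3, 8.4) before and (9.4, 6.5) after.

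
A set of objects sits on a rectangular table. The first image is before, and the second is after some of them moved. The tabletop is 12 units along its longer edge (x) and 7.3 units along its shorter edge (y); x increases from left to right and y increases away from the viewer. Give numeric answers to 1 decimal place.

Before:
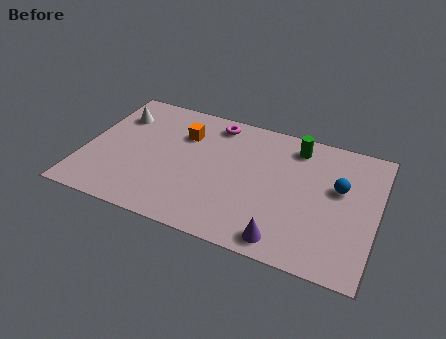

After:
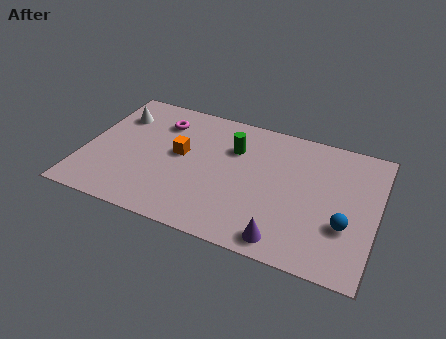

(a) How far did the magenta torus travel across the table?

2.3

From (5.1, 6.3) to (2.9, 5.6), the magenta torus covered √(2.2² + 0.7²) ≈ 2.3 units.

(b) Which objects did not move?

the purple cone and the white cone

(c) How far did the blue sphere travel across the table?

1.9

From (10.4, 4.4) to (10.8, 2.5), the blue sphere covered √(0.4² + 1.9²) ≈ 1.9 units.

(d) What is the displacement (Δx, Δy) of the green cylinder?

(-2.5, -1.0)

From the two frames, the green cylinder sits at roughly (8.5, 6.1) before and (6.0, 5.1) after.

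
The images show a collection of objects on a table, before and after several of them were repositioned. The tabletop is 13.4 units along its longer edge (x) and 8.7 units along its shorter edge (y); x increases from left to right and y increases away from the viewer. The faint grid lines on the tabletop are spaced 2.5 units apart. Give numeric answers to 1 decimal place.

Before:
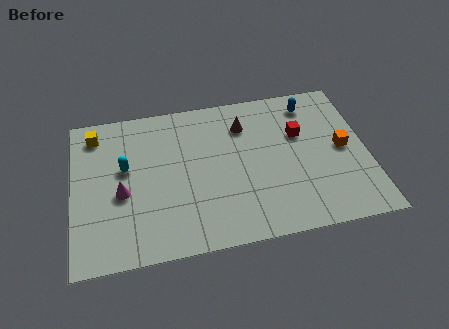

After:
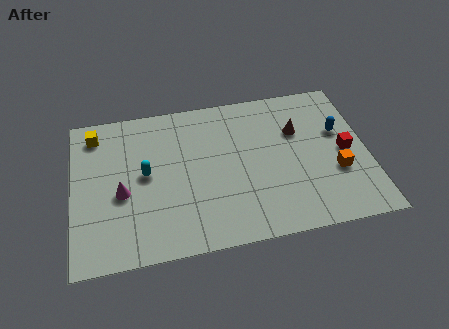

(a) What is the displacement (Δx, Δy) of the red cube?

(2.0, -1.4)

The red cube was at about (10.4, 5.6) and moved to about (12.4, 4.2).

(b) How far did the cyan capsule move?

1.0

The cyan capsule moved from about (2.4, 5.1) to (3.3, 4.6), a distance of √(0.9² + 0.5²) ≈ 1.0.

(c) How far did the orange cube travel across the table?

1.4

The orange cube moved from about (12.3, 4.4) to (11.9, 3.1), a distance of √(0.4² + 1.3²) ≈ 1.4.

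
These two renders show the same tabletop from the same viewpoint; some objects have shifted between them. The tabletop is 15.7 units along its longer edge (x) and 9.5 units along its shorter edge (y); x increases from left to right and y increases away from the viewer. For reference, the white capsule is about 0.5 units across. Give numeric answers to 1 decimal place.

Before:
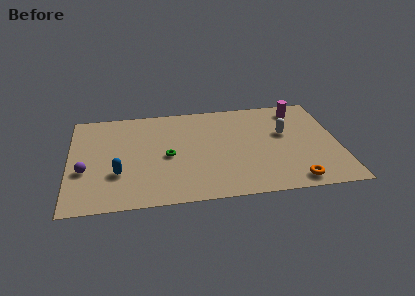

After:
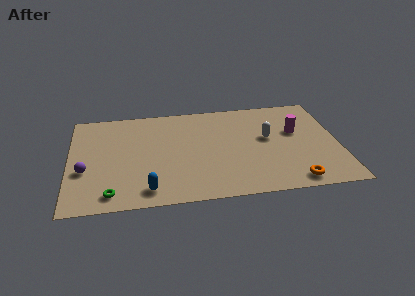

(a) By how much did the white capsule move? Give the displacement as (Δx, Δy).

(-1.0, -0.3)

From the two frames, the white capsule sits at roughly (12.6, 5.7) before and (11.6, 5.4) after.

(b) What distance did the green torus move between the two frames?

4.5

The green torus moved from about (5.7, 4.4) to (2.4, 1.3), a distance of √(3.3² + 3.1²) ≈ 4.5.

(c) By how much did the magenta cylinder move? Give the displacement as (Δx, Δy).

(-0.3, -2.2)

The magenta cylinder started near (13.6, 8.0) and ended near (13.3, 5.8).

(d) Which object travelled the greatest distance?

the green torus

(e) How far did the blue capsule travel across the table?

2.4

From (2.8, 3.1) to (4.5, 1.4), the blue capsule covered √(1.7² + 1.7²) ≈ 2.4 units.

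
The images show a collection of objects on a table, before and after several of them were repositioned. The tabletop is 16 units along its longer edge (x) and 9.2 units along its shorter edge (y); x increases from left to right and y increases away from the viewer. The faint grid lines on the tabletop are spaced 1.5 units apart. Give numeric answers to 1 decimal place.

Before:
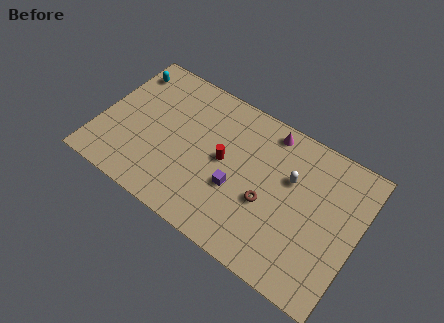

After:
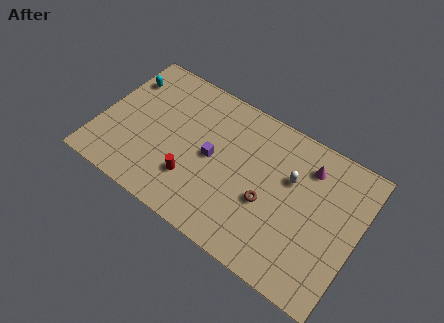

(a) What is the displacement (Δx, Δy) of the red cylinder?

(-1.6, -2.2)

The red cylinder started near (7.7, 4.8) and ended near (6.1, 2.6).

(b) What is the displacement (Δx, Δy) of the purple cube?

(-1.7, 1.1)

The purple cube was at about (8.7, 3.5) and moved to about (7.0, 4.6).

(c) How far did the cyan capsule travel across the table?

0.6

The cyan capsule moved from about (1.0, 7.5) to (1.0, 6.9), a distance of √(0.0² + 0.6²) ≈ 0.6.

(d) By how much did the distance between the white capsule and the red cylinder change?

+2.4

They were about 4.1 units apart before and 6.5 after — 2.4 units further apart.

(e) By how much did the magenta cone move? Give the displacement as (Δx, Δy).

(2.6, -0.9)

The magenta cone started near (10.0, 8.1) and ended near (12.6, 7.2).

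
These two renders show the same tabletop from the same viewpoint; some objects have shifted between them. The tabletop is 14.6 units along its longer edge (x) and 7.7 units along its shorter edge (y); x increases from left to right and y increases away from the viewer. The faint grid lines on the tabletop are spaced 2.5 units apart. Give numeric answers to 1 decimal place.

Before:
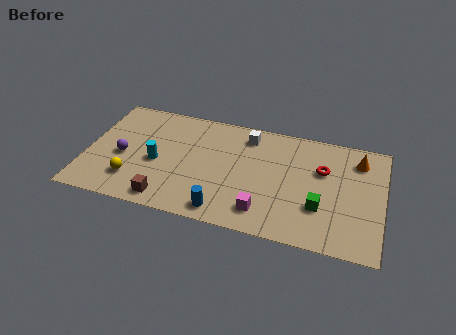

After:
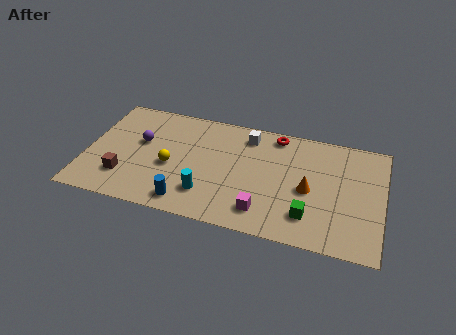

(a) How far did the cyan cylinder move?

3.0

The cyan cylinder was near (3.5, 3.4) before and (6.1, 1.9) after, so it travelled √(2.6² + 1.5²) ≈ 3.0 units.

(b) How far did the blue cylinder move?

1.8

The blue cylinder was near (7.0, 1.0) before and (5.2, 1.1) after, so it travelled √(1.8² + 0.1²) ≈ 1.8 units.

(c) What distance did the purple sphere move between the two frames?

1.4

From (1.8, 3.4) to (2.6, 4.6), the purple sphere covered √(0.8² + 1.2²) ≈ 1.4 units.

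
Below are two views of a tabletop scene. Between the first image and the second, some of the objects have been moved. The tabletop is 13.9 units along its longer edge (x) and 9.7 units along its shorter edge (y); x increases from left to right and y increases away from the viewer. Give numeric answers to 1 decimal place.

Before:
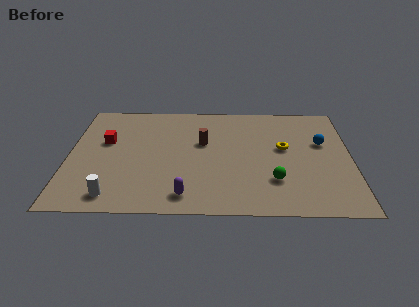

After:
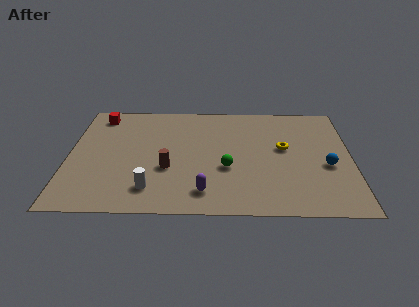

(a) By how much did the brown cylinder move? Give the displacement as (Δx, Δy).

(-1.7, -2.3)

The brown cylinder started near (6.6, 5.9) and ended near (4.9, 3.6).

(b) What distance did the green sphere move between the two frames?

2.5

The green sphere was near (10.1, 2.7) before and (7.8, 3.7) after, so it travelled √(2.3² + 1.0²) ≈ 2.5 units.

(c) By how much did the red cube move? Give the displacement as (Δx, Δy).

(-0.4, 2.4)

From the two frames, the red cube sits at roughly (1.8, 5.9) before and (1.4, 8.3) after.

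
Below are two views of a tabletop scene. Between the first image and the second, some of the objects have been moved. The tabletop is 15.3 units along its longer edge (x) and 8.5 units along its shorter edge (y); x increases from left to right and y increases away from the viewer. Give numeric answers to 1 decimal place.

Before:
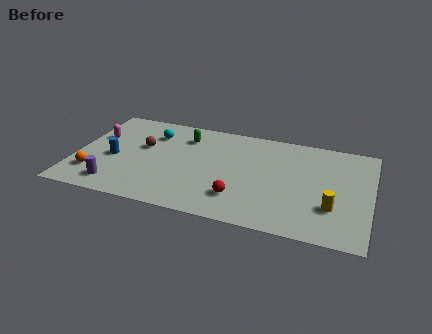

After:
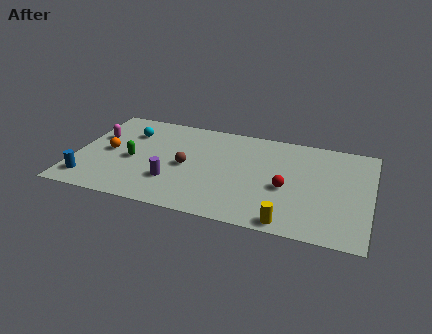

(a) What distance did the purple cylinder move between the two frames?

3.1

The purple cylinder moved from about (2.3, 1.4) to (5.2, 2.5), a distance of √(2.9² + 1.1²) ≈ 3.1.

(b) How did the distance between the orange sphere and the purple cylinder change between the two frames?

+2.5

The distance was about 1.4 in the first image and 3.9 in the second, so they moved 2.5 units further apart.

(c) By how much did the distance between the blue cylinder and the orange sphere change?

+1.0

They were about 1.8 units apart before and 2.8 after — 1.0 units further apart.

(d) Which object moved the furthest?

the green capsule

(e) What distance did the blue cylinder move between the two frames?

2.5

The blue cylinder moved from about (2.0, 3.7) to (0.9, 1.5), a distance of √(1.1² + 2.2²) ≈ 2.5.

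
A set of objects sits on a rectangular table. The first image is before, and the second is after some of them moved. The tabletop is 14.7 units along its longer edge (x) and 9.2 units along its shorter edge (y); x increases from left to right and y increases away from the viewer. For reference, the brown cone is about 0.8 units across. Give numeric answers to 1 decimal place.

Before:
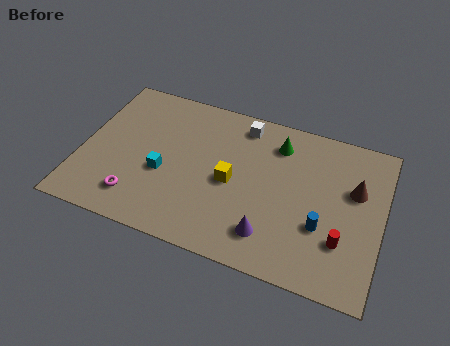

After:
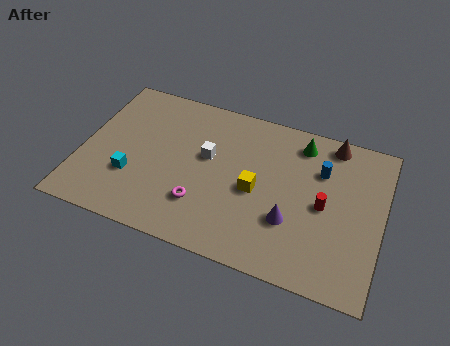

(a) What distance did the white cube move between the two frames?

2.9

From (7.6, 7.9) to (6.1, 5.4), the white cube covered √(1.5² + 2.5²) ≈ 2.9 units.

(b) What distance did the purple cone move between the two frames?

1.4

The purple cone was near (9.5, 1.9) before and (10.4, 3.0) after, so it travelled √(0.9² + 1.1²) ≈ 1.4 units.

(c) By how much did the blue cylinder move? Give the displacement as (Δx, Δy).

(-0.3, 3.2)

From the two frames, the blue cylinder sits at roughly (11.9, 3.2) before and (11.6, 6.4) after.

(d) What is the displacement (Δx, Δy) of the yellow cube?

(1.2, -0.1)

From the two frames, the yellow cube sits at roughly (7.4, 4.3) before and (8.6, 4.2) after.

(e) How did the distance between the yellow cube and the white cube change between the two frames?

-0.8

They were about 3.6 units apart before and 2.8 after — 0.8 units closer together.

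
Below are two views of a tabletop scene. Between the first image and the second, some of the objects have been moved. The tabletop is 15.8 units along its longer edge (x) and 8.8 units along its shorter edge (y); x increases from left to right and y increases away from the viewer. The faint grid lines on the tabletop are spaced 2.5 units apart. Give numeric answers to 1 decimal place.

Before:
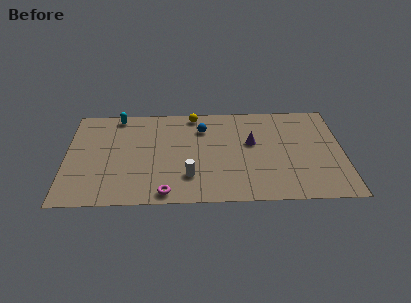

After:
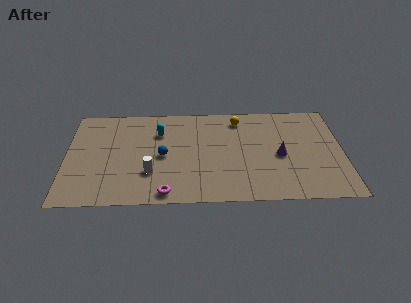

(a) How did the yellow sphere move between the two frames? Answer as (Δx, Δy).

(2.6, -0.5)

From the two frames, the yellow sphere sits at roughly (7.3, 7.9) before and (9.9, 7.4) after.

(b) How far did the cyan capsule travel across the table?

2.9

From (2.9, 7.9) to (5.3, 6.3), the cyan capsule covered √(2.4² + 1.6²) ≈ 2.9 units.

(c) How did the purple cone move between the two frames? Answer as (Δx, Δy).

(1.6, -1.2)

The purple cone was at about (10.6, 5.2) and moved to about (12.2, 4.0).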